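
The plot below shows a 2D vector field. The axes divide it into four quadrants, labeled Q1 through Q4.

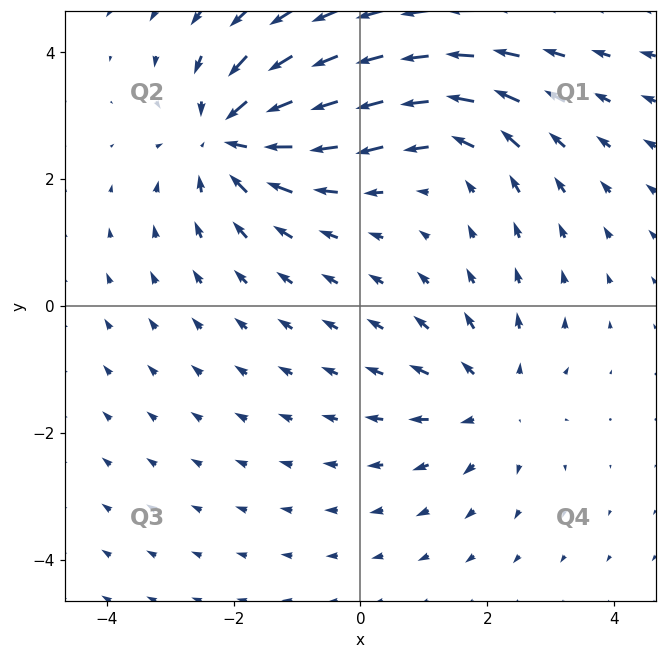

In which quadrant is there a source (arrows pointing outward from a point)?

The source sits at approximately (2.1, -1.5), which lies in quadrant Q4. The divergence there is about +3, positive as expected for a source.

Q4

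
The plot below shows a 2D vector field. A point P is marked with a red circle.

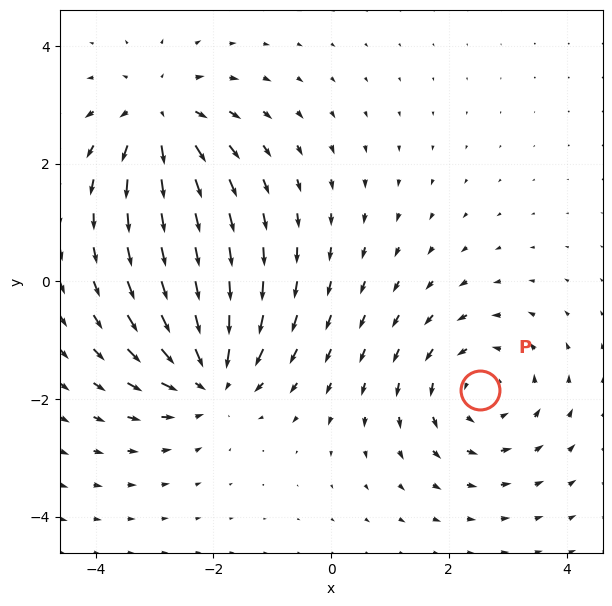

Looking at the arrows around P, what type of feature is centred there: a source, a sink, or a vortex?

vortex

At P (2.5, -1.9) the arrows circulate counterclockwise. Divergence ≈0, curl about +4 — near-zero divergence with nonzero curl is a vortex.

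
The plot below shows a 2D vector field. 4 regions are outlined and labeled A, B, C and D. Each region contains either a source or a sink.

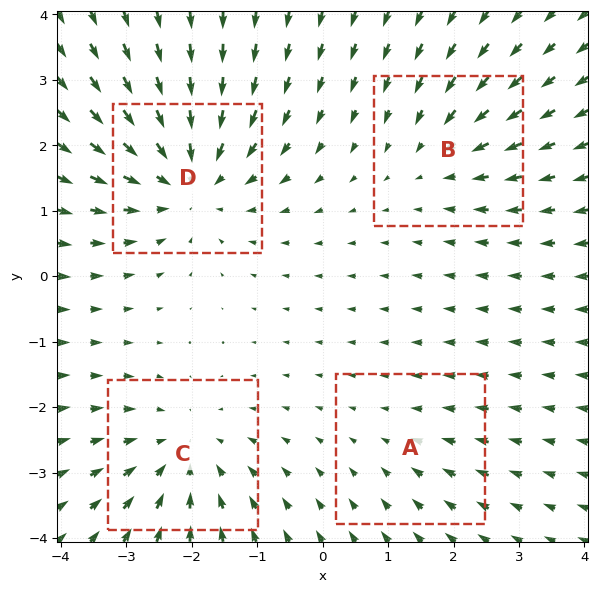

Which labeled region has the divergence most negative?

D

Divergence at each region's feature centre — A: about -2, B: about -3, C: about -4, D: about -5. Region D is most negative.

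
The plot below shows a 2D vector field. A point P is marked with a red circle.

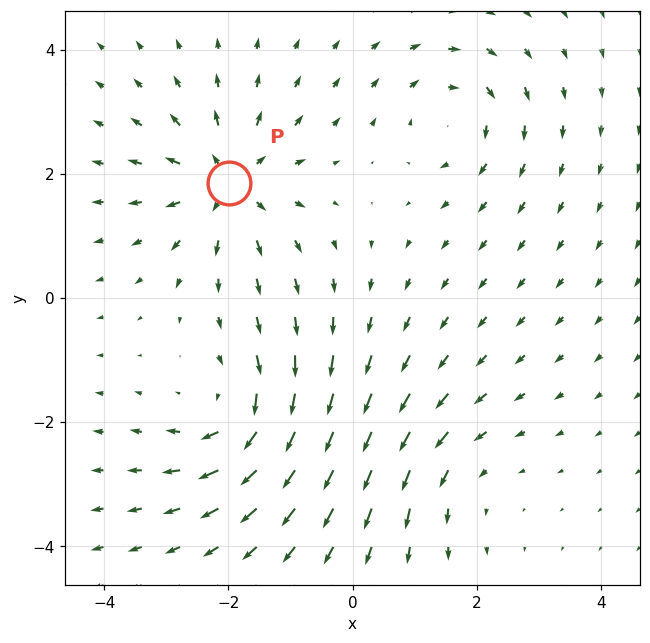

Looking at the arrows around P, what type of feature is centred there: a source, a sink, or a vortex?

source

At P (-2.0, 1.9) the arrows spread outward. Divergence about +6, curl ≈0 — positive divergence with near-zero curl is a source.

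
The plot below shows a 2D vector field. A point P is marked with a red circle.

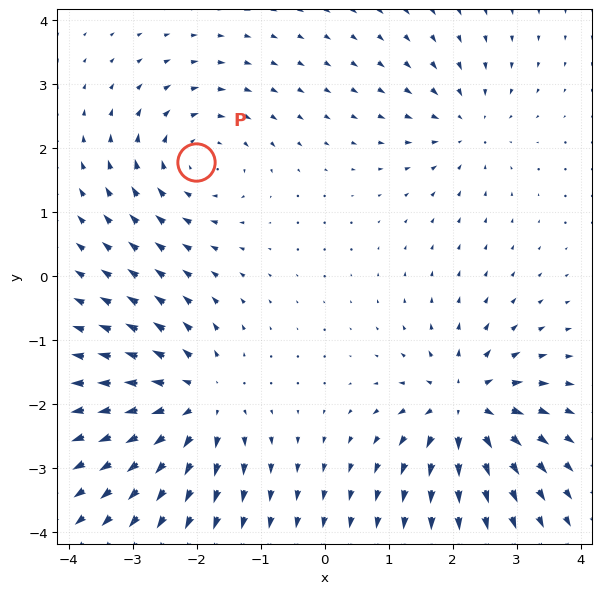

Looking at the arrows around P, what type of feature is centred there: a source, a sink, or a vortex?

vortex

At P (-2.0, 1.8) the arrows circulate clockwise. Divergence ≈0, curl about -4 — near-zero divergence with nonzero curl is a vortex.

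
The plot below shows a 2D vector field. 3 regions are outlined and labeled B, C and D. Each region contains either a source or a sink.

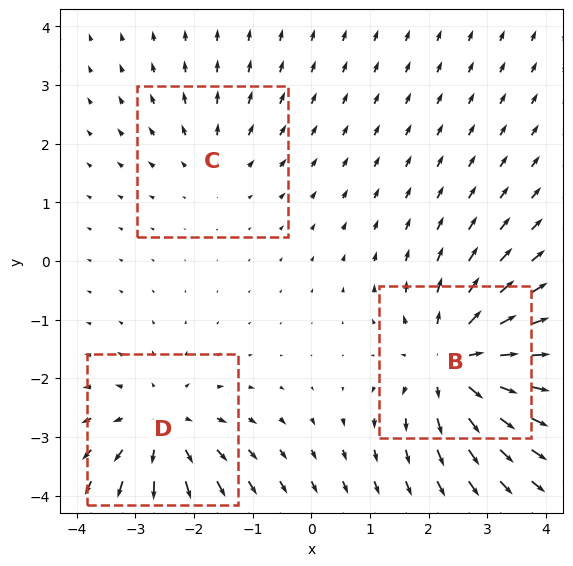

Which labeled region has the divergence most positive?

B

Divergence at each region's feature centre — B: about +5, C: about +2, D: about +3. Region B is most positive.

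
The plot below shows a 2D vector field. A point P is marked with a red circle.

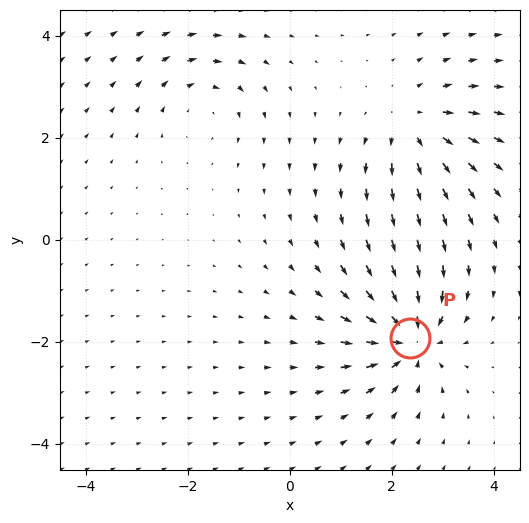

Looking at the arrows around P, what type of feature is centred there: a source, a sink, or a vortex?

At P (2.4, -1.9) the arrows converge inward. Divergence about -6, curl ≈0 — negative divergence with near-zero curl is a sink.

sink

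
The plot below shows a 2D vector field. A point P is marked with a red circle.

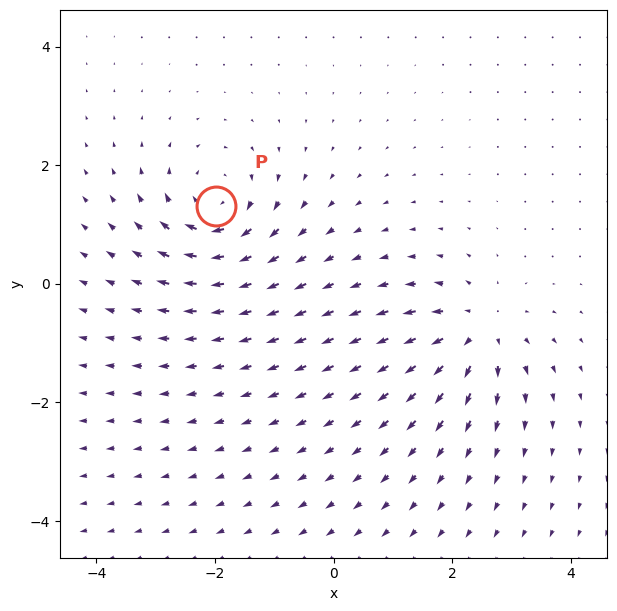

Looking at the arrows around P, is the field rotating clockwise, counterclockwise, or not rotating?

clockwise

Near P at (-2.0, 1.3) the arrows circulate clockwise. The curl (z-component) there is about -6; negative curl means clockwise rotation.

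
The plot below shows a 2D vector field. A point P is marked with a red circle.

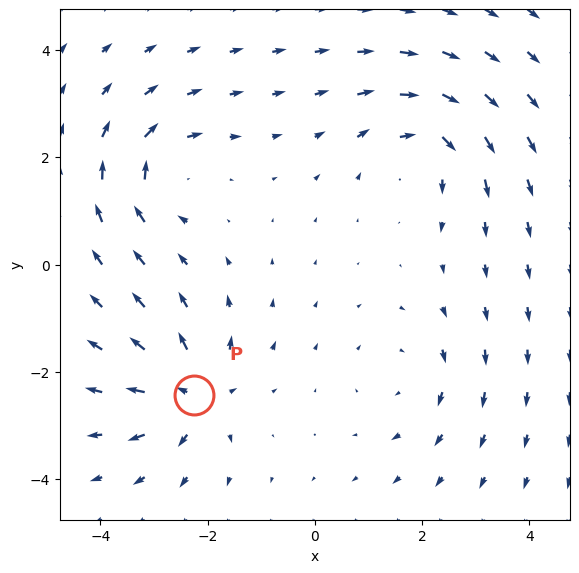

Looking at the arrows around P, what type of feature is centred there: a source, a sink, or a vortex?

source

At P (-2.3, -2.4) the arrows spread outward. Divergence about +6, curl ≈0 — positive divergence with near-zero curl is a source.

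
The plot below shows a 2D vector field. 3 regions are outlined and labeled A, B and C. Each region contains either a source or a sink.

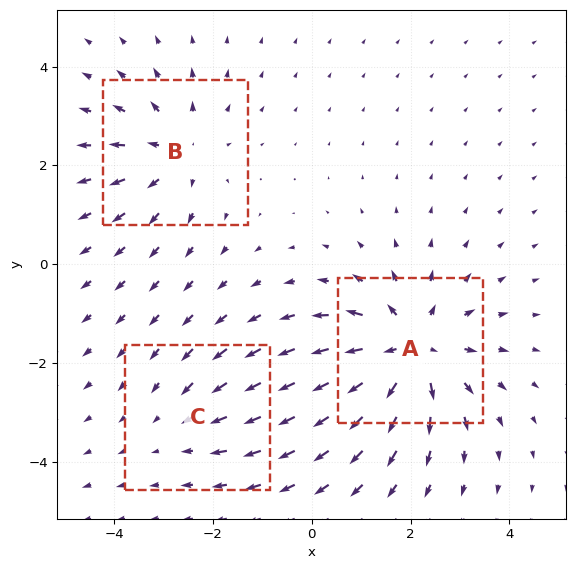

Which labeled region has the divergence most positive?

A

Divergence at each region's feature centre — A: about +4, B: about +3, C: about -2. Region A is most positive.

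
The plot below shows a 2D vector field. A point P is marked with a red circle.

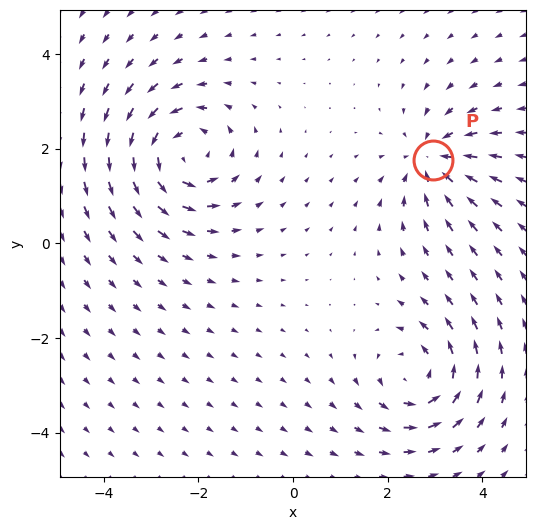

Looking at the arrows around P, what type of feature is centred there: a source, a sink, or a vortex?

At P (3.0, 1.8) the arrows converge inward. Divergence about -4, curl ≈0 — negative divergence with near-zero curl is a sink.

sink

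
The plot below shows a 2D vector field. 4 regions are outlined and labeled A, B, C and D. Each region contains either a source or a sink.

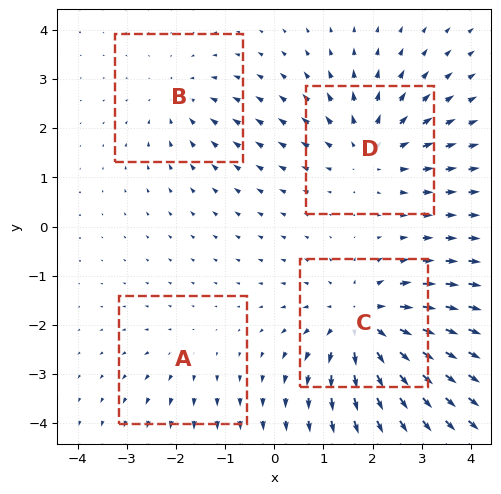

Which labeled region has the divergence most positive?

C

Divergence at each region's feature centre — A: about +2, B: about -3, C: about +6, D: about +4. Region C is most positive.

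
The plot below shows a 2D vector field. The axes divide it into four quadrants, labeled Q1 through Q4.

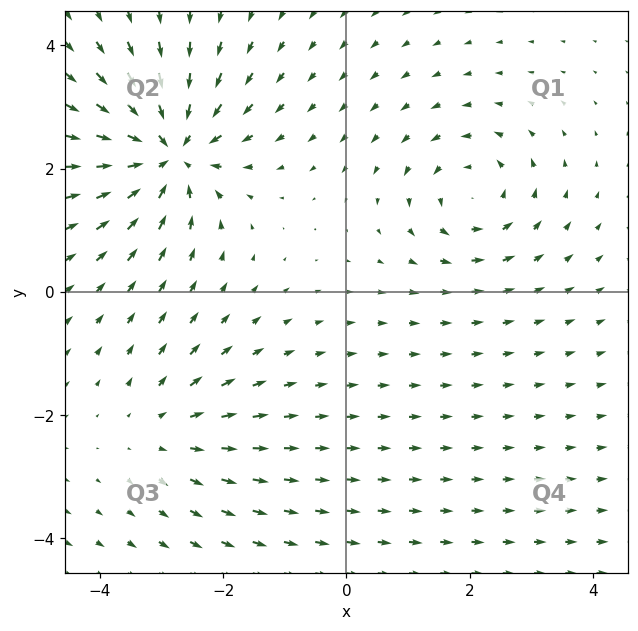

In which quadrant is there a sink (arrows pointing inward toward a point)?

The sink sits at approximately (-2.9, 2.3), which lies in quadrant Q2. The divergence there is about -6, negative as expected for a sink.

Q2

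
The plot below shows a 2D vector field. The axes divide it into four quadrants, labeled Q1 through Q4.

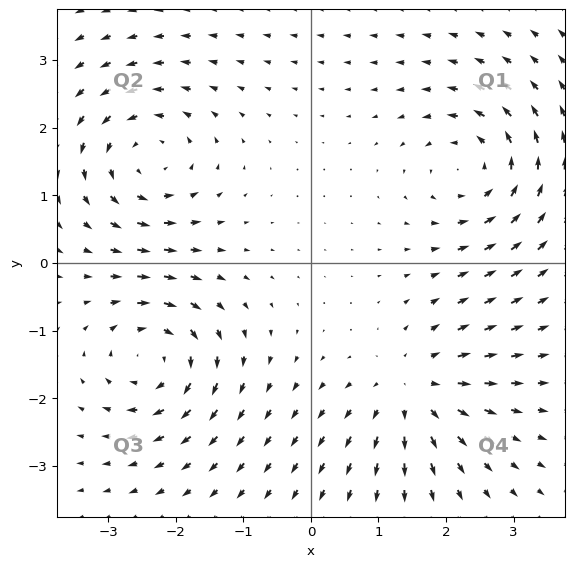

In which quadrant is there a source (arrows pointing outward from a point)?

Q4

The source sits at approximately (1.5, -1.9), which lies in quadrant Q4. The divergence there is about +5, positive as expected for a source.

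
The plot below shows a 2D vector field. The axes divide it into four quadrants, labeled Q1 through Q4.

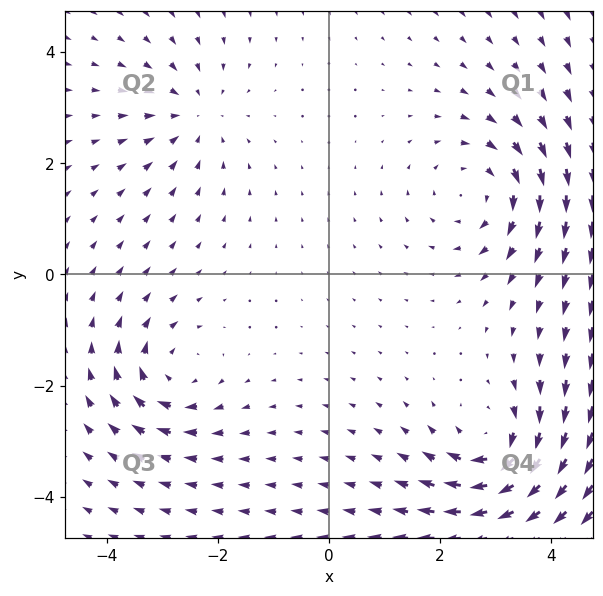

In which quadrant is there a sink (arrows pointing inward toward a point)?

Q2

The sink sits at approximately (-2.4, 2.9), which lies in quadrant Q2. The divergence there is about -3, negative as expected for a sink.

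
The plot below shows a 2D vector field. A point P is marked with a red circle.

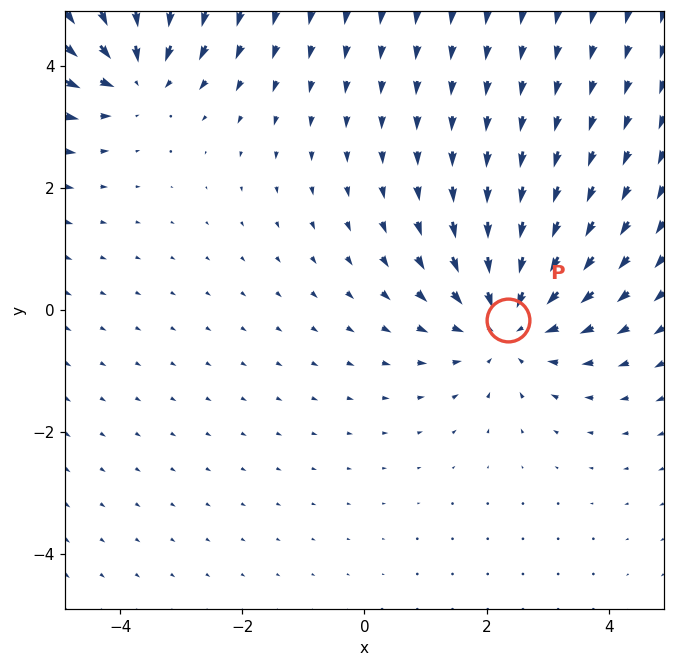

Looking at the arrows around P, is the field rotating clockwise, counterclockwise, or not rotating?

not rotating

Near P at (2.3, -0.2) the arrows show no circulation. The curl there is ≈0.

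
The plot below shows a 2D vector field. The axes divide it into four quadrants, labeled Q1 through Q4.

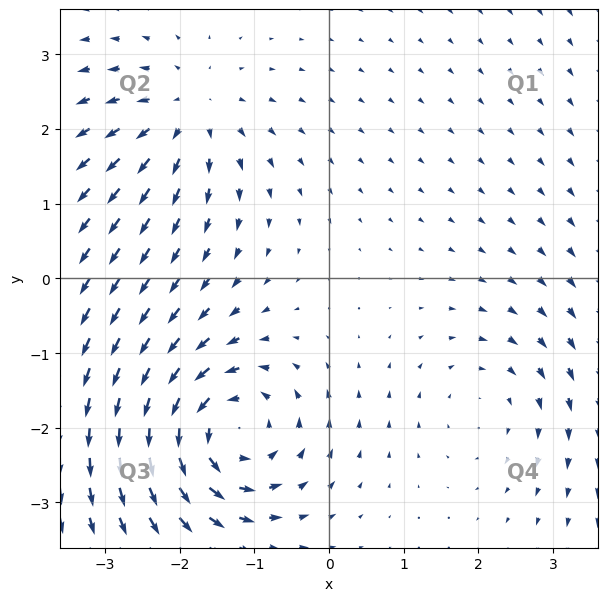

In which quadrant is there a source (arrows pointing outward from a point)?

Q2

The source sits at approximately (-1.9, 2.2), which lies in quadrant Q2. The divergence there is about +4, positive as expected for a source.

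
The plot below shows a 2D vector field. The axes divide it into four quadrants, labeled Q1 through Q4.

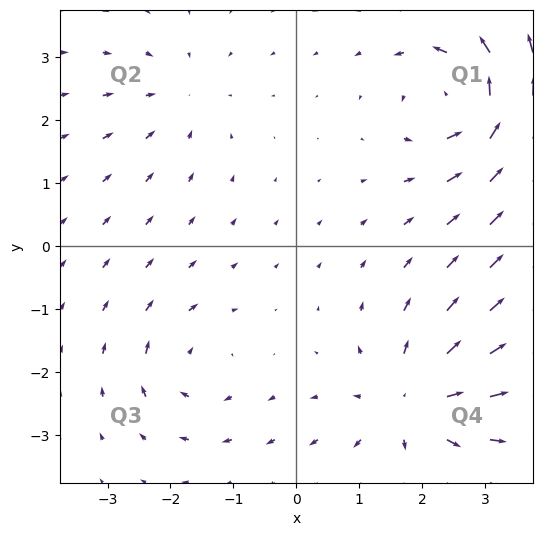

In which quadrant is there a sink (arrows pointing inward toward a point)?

Q2

The sink sits at approximately (-1.8, 2.4), which lies in quadrant Q2. The divergence there is about -2, negative as expected for a sink.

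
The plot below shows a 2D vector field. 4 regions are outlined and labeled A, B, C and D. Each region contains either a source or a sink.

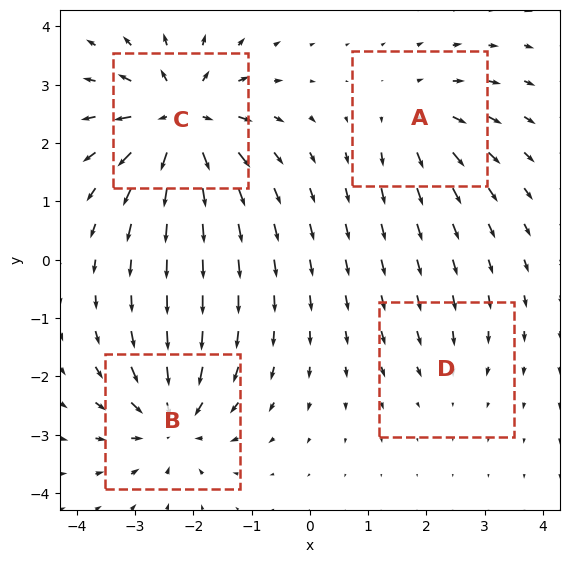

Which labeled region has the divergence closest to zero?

Divergence at each region's feature centre — A: about +4, B: about -6, C: about +9, D: about -2. Region D is closest to zero.

D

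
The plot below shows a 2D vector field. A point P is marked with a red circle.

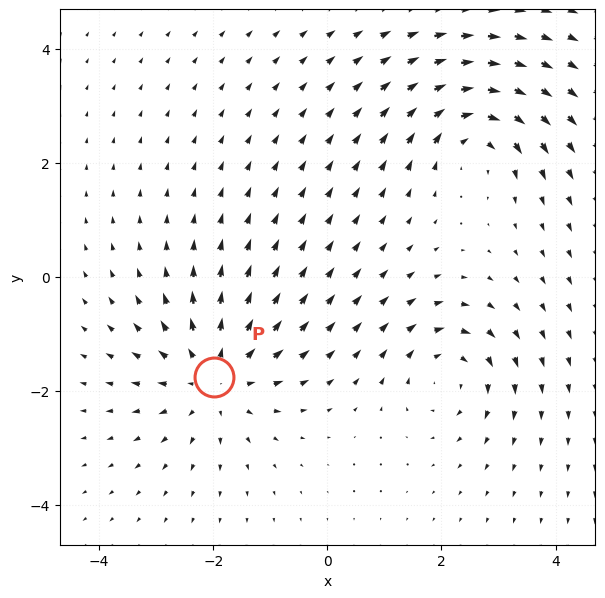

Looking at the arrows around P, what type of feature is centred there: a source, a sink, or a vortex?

source

At P (-2.0, -1.8) the arrows spread outward. Divergence about +4, curl ≈0 — positive divergence with near-zero curl is a source.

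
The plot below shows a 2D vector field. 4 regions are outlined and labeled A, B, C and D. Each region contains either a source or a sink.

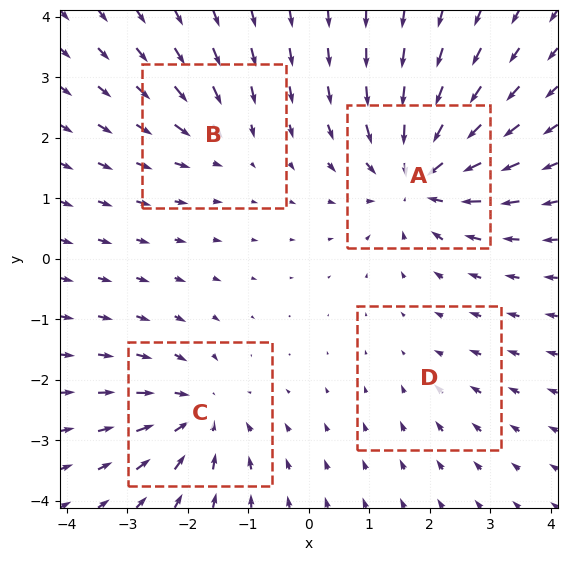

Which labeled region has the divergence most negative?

A

Divergence at each region's feature centre — A: about -8, B: about -4, C: about -6, D: about -2. Region A is most negative.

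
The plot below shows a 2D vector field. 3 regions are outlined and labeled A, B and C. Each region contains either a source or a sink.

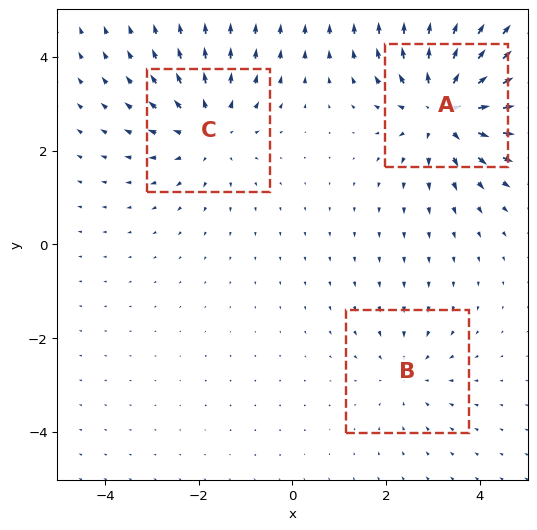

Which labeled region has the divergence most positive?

Divergence at each region's feature centre — A: about +5, B: about -2, C: about +3. Region A is most positive.

A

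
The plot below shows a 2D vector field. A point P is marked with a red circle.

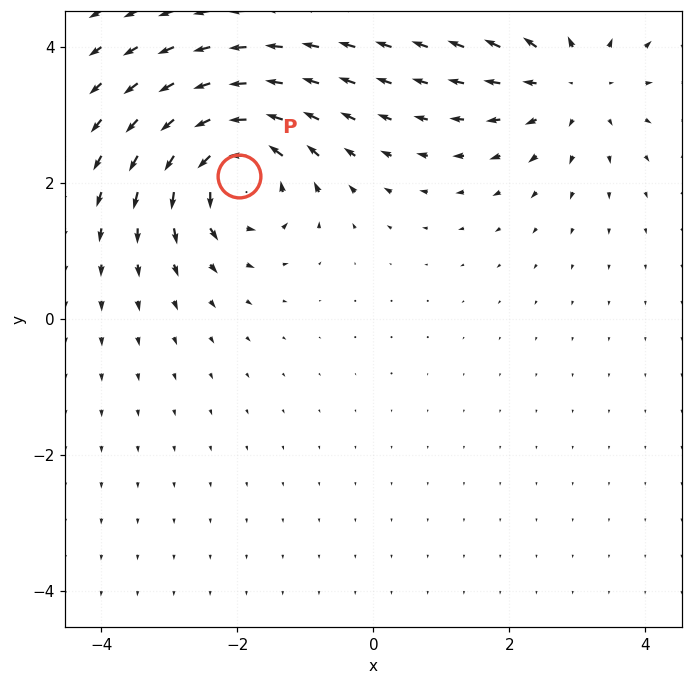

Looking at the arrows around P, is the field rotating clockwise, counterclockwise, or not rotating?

counterclockwise

Near P at (-2.0, 2.1) the arrows circulate counterclockwise. The curl (z-component) there is about +5; positive curl means counterclockwise rotation.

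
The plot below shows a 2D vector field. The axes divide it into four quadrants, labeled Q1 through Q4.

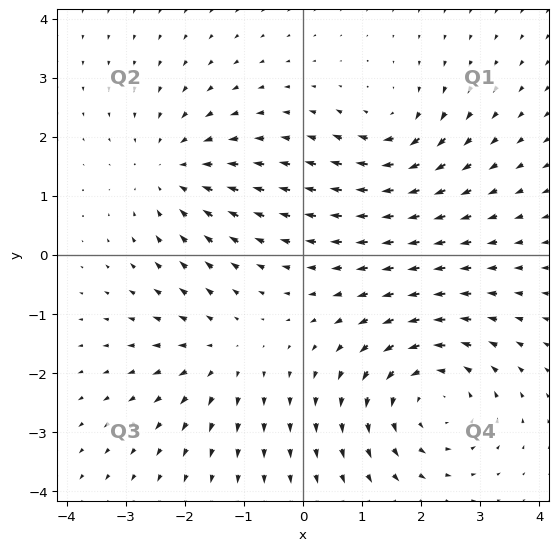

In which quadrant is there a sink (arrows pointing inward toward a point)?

The sink sits at approximately (-2.2, 1.4), which lies in quadrant Q2. The divergence there is about -3, negative as expected for a sink.

Q2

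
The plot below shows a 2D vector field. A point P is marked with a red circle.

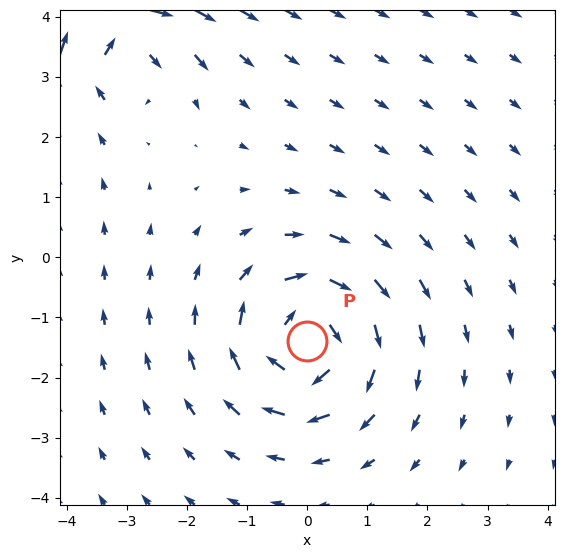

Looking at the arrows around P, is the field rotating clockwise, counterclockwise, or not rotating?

Near P at (0.0, -1.4) the arrows circulate clockwise. The curl (z-component) there is about -4; negative curl means clockwise rotation.

clockwise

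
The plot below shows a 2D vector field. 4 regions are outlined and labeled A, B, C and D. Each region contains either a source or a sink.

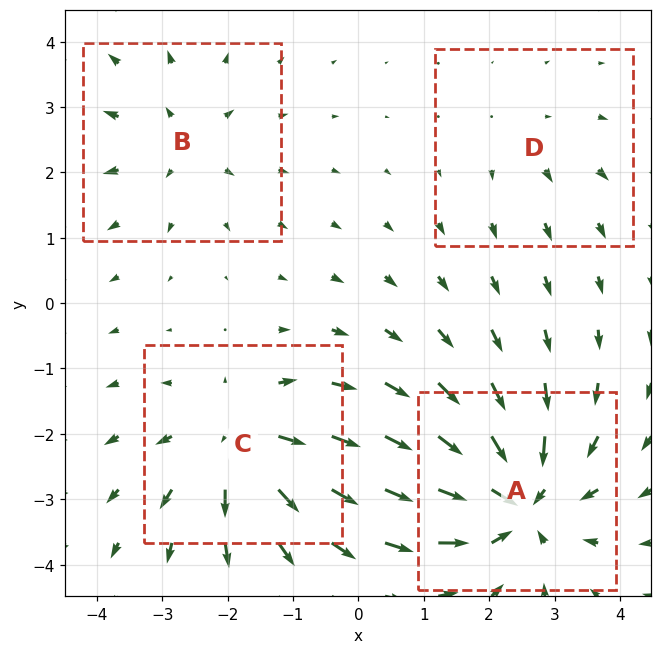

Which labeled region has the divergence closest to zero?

Divergence at each region's feature centre — A: about -7, B: about +3, C: about +5, D: about +2. Region D is closest to zero.

D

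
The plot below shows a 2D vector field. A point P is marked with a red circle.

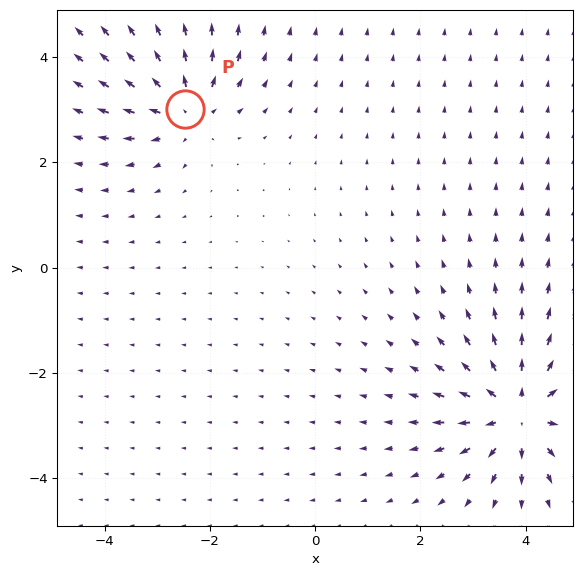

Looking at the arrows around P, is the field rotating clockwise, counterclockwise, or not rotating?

Near P at (-2.5, 3.0) the arrows show no circulation. The curl there is ≈0.

not rotating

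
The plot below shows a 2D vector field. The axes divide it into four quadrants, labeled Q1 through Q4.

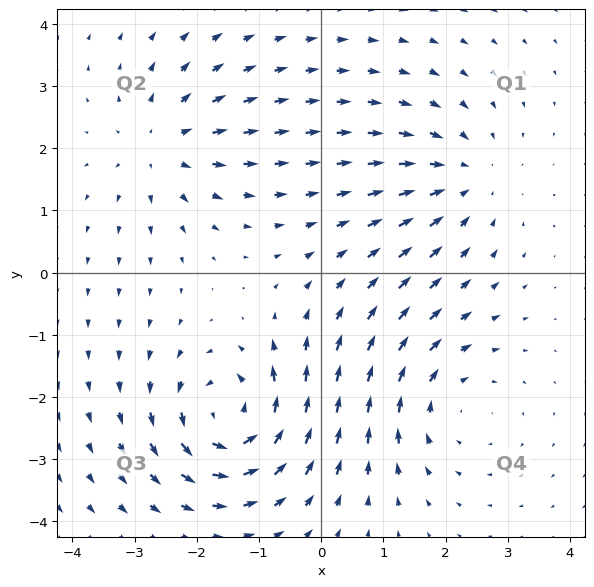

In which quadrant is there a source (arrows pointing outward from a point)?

The source sits at approximately (-2.6, 2.0), which lies in quadrant Q2. The divergence there is about +3, positive as expected for a source.

Q2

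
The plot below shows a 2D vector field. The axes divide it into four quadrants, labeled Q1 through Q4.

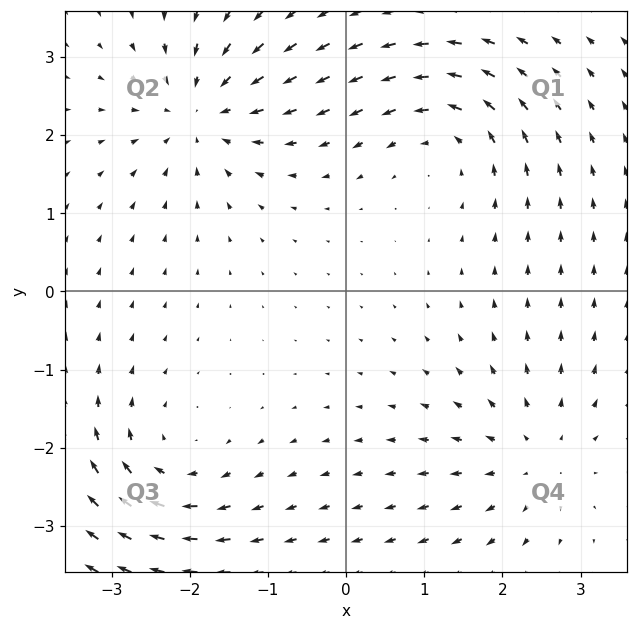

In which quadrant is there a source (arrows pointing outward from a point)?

Q4

The source sits at approximately (2.4, -2.1), which lies in quadrant Q4. The divergence there is about +4, positive as expected for a source.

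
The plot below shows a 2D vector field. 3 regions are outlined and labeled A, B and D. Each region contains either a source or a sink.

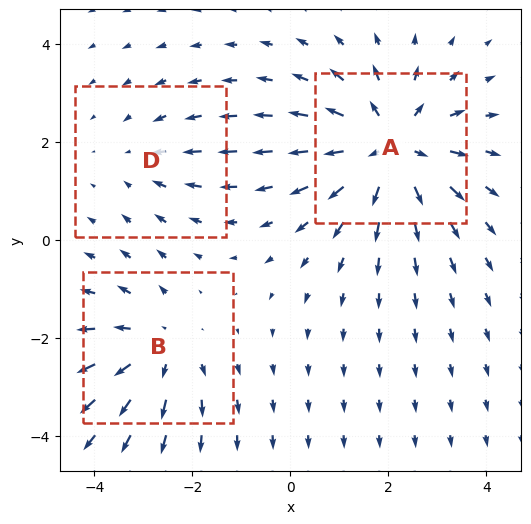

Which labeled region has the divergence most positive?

A

Divergence at each region's feature centre — A: about +4, B: about +3, D: about -2. Region A is most positive.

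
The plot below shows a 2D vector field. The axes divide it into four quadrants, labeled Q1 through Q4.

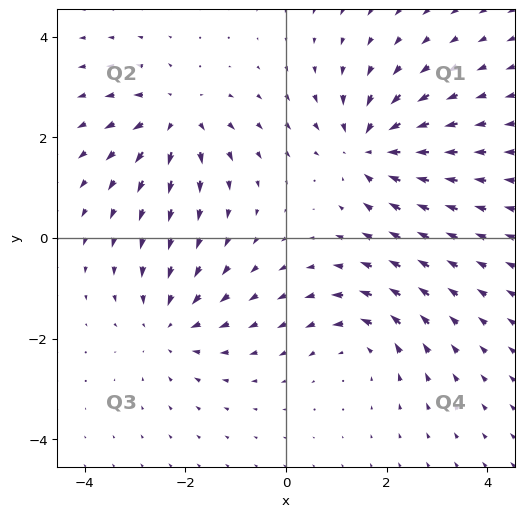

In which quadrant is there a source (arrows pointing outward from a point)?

Q2

The source sits at approximately (-2.2, 2.4), which lies in quadrant Q2. The divergence there is about +5, positive as expected for a source.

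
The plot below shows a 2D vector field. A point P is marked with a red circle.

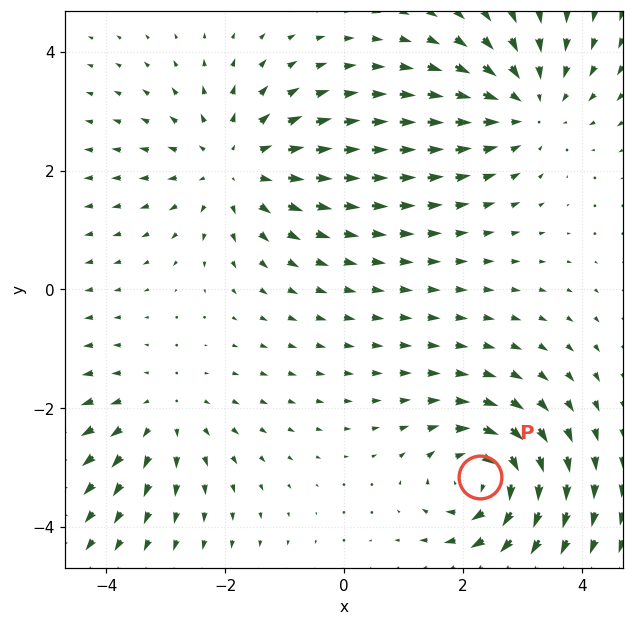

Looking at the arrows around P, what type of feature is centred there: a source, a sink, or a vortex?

At P (2.3, -3.2) the arrows circulate clockwise. Divergence ≈0, curl about -5 — near-zero divergence with nonzero curl is a vortex.

vortex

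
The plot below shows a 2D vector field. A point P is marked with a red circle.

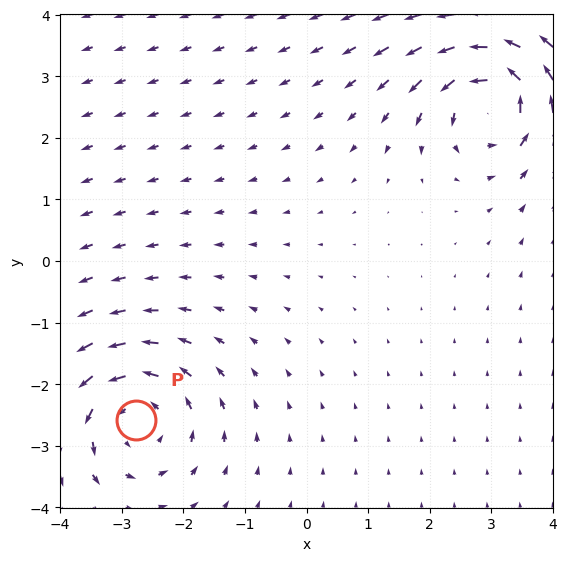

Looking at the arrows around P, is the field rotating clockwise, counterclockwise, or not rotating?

counterclockwise

Near P at (-2.8, -2.6) the arrows circulate counterclockwise. The curl (z-component) there is about +4; positive curl means counterclockwise rotation.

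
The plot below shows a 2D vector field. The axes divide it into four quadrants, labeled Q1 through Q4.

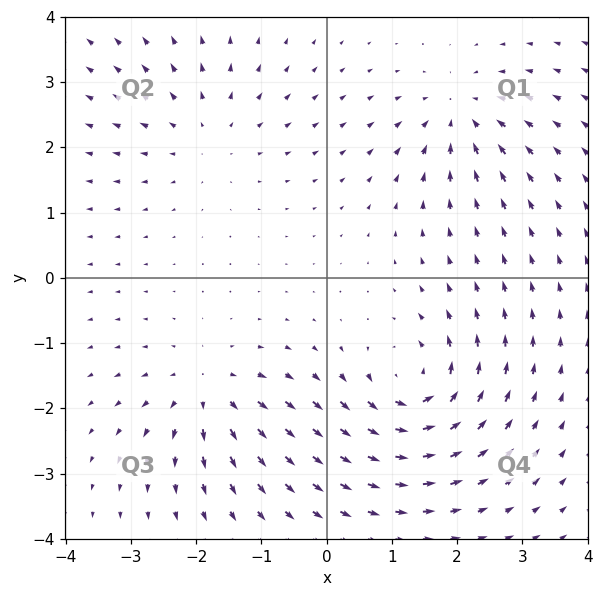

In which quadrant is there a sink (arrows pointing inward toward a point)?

The sink sits at approximately (2.0, 2.5), which lies in quadrant Q1. The divergence there is about -5, negative as expected for a sink.

Q1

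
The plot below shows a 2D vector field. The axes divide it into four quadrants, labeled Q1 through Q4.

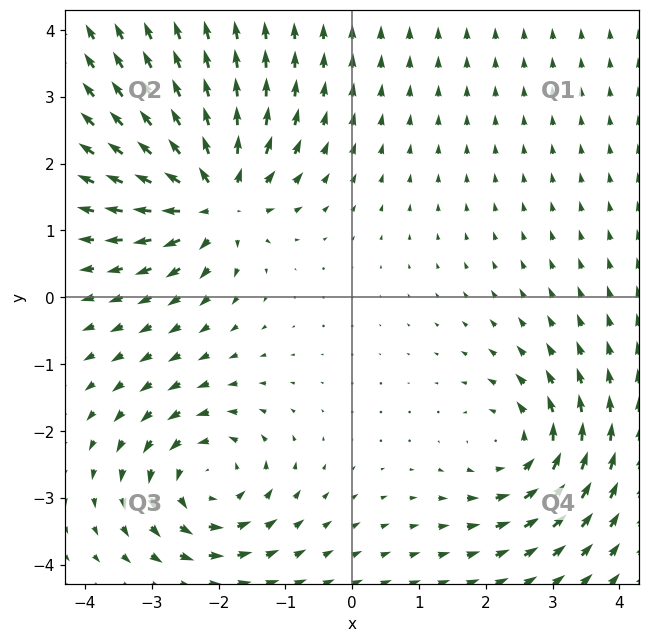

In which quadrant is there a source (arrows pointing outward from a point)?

The source sits at approximately (-2.0, 1.5), which lies in quadrant Q2. The divergence there is about +7, positive as expected for a source.

Q2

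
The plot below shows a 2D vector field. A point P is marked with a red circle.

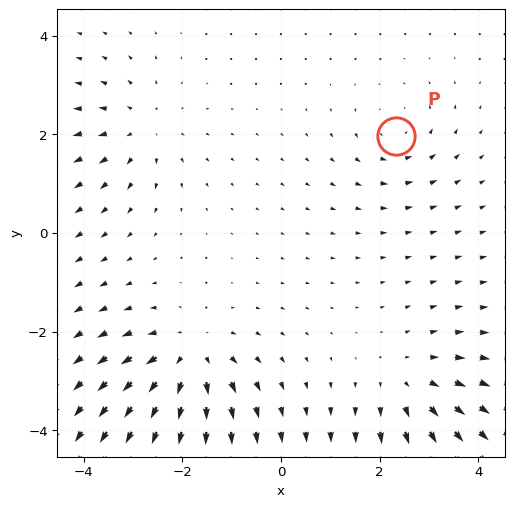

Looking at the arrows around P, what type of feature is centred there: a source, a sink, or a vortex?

At P (2.3, 2.0) the arrows circulate counterclockwise. Divergence ≈0, curl about +3 — near-zero divergence with nonzero curl is a vortex.

vortex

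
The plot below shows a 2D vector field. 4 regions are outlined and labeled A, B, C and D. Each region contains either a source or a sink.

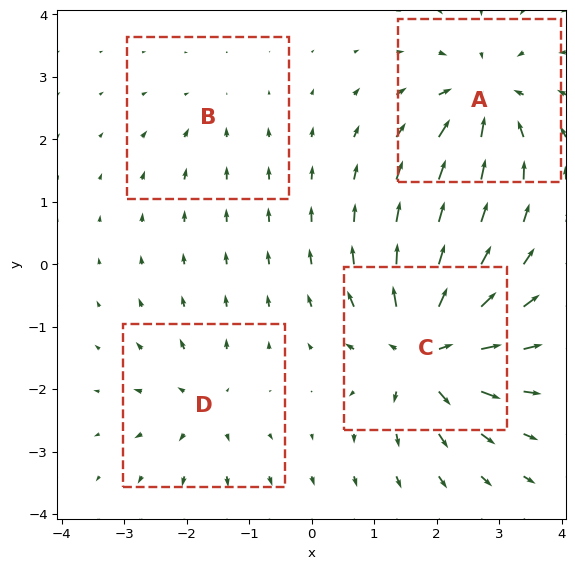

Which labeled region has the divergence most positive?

Divergence at each region's feature centre — A: about -6, B: about -2, C: about +9, D: about +4. Region C is most positive.

C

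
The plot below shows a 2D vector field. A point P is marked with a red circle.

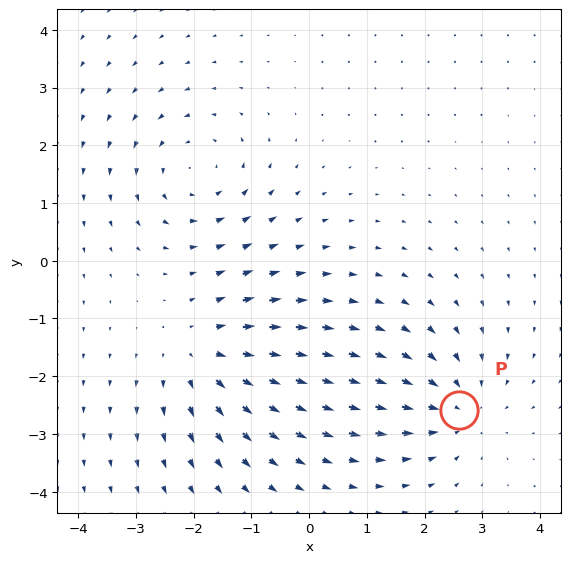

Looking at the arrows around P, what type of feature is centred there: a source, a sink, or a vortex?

sink

At P (2.6, -2.6) the arrows converge inward. Divergence about -4, curl ≈0 — negative divergence with near-zero curl is a sink.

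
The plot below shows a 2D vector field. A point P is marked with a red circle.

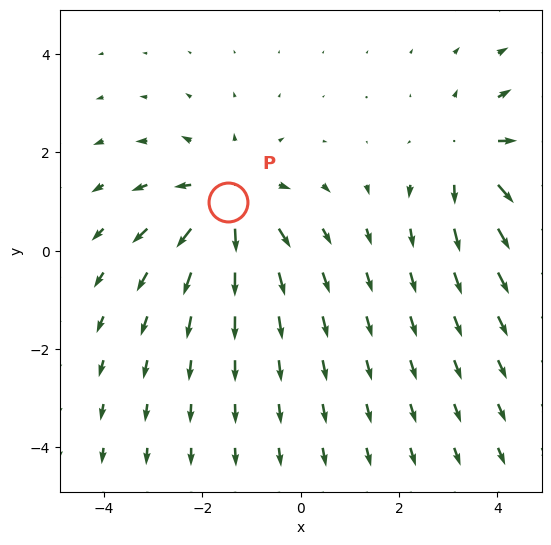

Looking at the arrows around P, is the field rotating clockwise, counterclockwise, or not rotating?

Near P at (-1.5, 1.0) the arrows show no circulation. The curl there is ≈0.

not rotating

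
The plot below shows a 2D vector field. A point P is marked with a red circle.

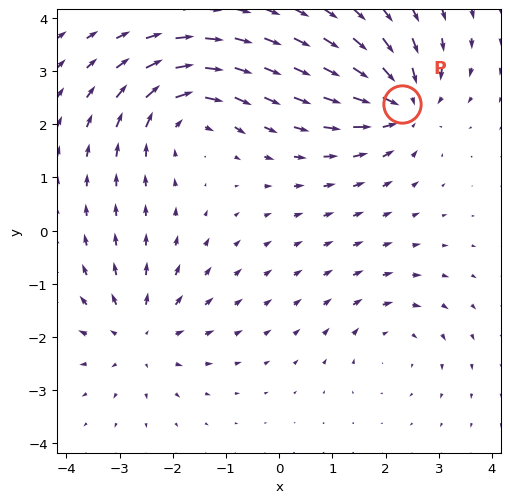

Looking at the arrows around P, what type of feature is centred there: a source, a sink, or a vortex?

At P (2.3, 2.4) the arrows converge inward. Divergence about -6, curl ≈0 — negative divergence with near-zero curl is a sink.

sink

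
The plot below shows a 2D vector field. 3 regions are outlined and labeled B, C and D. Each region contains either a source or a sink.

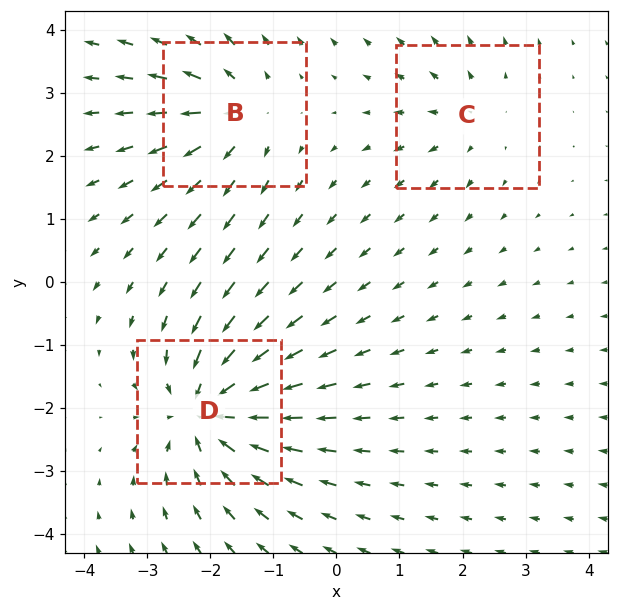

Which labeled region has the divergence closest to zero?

Divergence at each region's feature centre — B: about +4, C: about +2, D: about -5. Region C is closest to zero.

C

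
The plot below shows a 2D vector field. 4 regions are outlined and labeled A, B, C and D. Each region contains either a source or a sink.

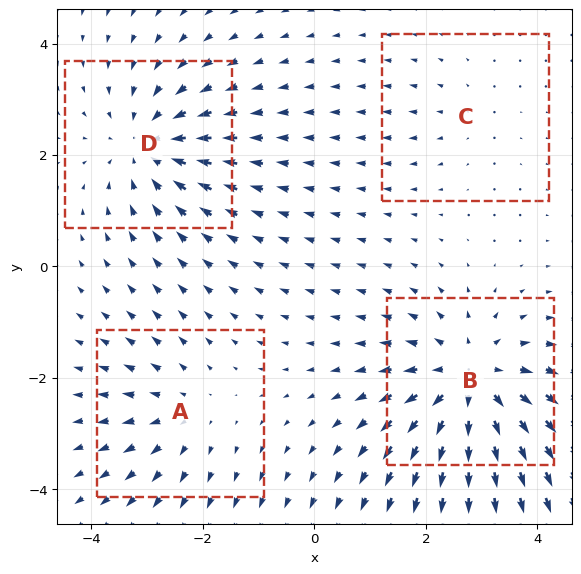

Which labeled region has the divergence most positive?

B

Divergence at each region's feature centre — A: about +3, B: about +6, C: about +2, D: about -5. Region B is most positive.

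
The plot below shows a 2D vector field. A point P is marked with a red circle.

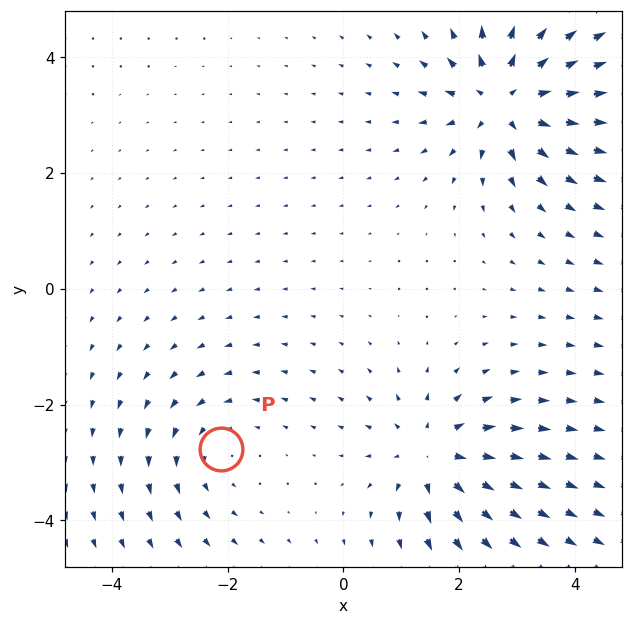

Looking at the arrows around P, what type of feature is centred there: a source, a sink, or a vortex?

vortex

At P (-2.1, -2.8) the arrows circulate counterclockwise. Divergence ≈0, curl about +2 — near-zero divergence with nonzero curl is a vortex.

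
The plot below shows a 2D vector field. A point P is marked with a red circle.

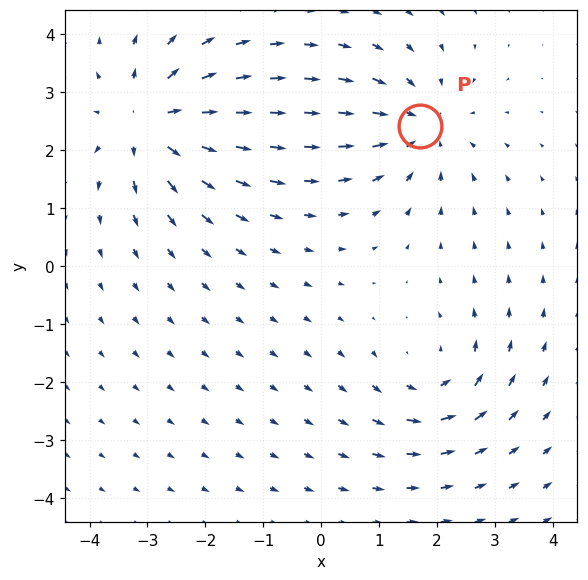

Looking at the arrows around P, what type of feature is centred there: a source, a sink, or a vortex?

At P (1.7, 2.4) the arrows converge inward. Divergence about -3, curl ≈0 — negative divergence with near-zero curl is a sink.

sink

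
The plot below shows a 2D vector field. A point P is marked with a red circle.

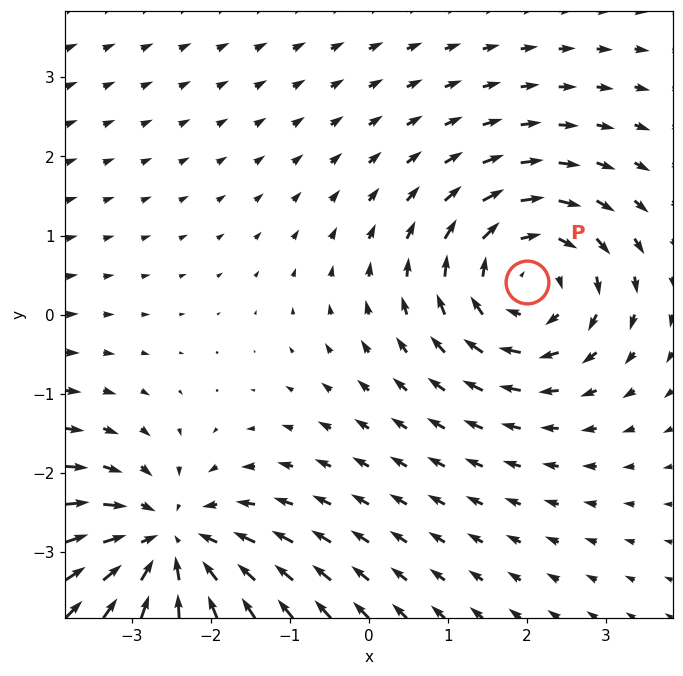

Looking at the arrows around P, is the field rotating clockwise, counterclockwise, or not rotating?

Near P at (2.0, 0.4) the arrows circulate clockwise. The curl (z-component) there is about -3; negative curl means clockwise rotation.

clockwise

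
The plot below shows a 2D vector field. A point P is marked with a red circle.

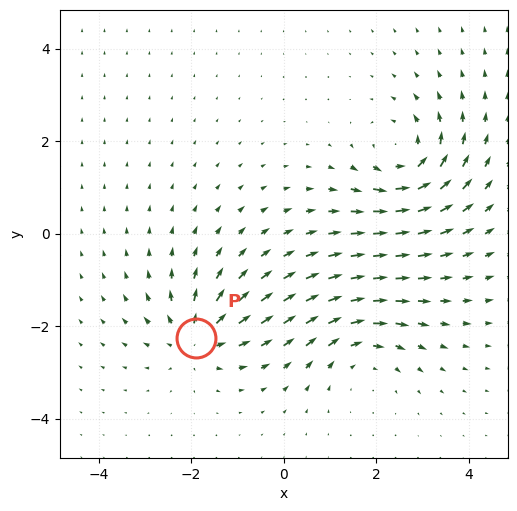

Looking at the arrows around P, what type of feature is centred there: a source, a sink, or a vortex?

At P (-1.9, -2.3) the arrows spread outward. Divergence about +5, curl ≈0 — positive divergence with near-zero curl is a source.

source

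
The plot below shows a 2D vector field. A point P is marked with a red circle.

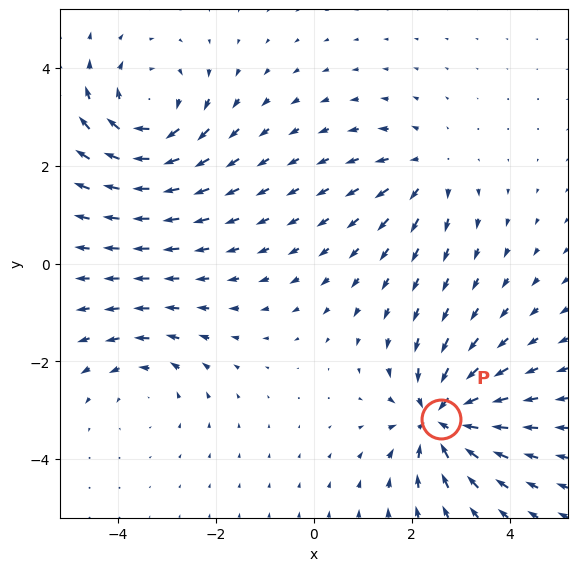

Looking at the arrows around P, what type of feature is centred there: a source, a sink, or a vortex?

sink

At P (2.6, -3.2) the arrows converge inward. Divergence about -6, curl ≈0 — negative divergence with near-zero curl is a sink.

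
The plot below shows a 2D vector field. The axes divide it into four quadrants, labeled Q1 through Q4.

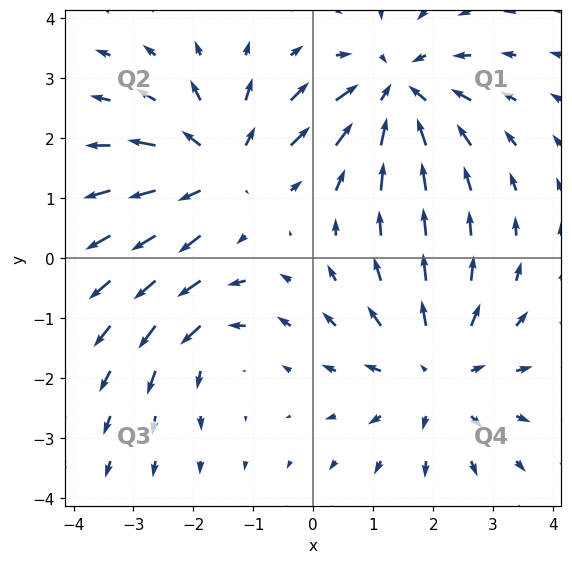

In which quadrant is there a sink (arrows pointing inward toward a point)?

Q1

The sink sits at approximately (1.4, 2.8), which lies in quadrant Q1. The divergence there is about -5, negative as expected for a sink.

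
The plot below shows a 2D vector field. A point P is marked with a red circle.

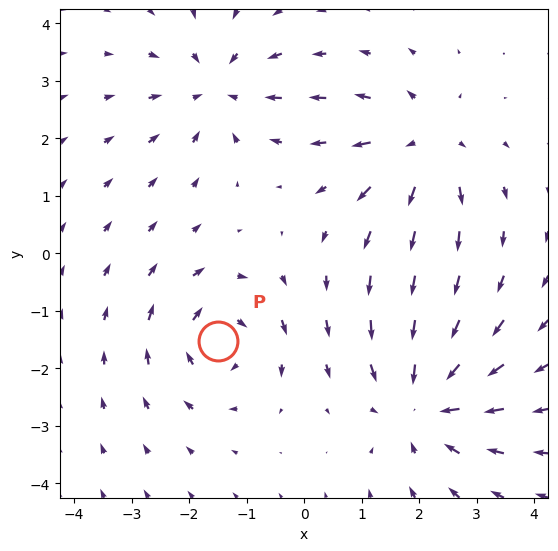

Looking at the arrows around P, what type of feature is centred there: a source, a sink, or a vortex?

At P (-1.5, -1.5) the arrows circulate clockwise. Divergence ≈0, curl about -5 — near-zero divergence with nonzero curl is a vortex.

vortex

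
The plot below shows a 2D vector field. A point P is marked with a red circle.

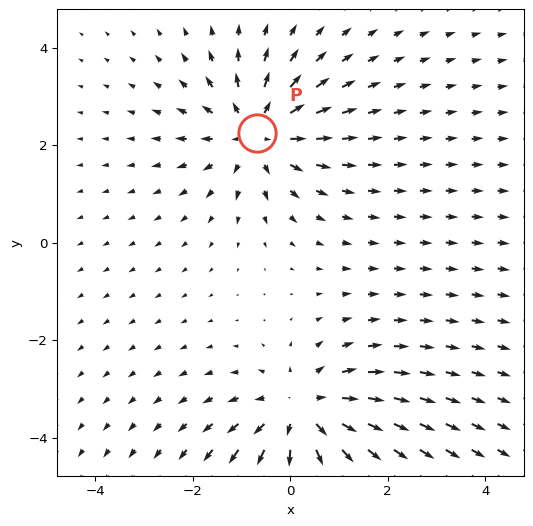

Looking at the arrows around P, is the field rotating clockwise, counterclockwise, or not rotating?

Near P at (-0.7, 2.2) the arrows show no circulation. The curl there is ≈0.

not rotating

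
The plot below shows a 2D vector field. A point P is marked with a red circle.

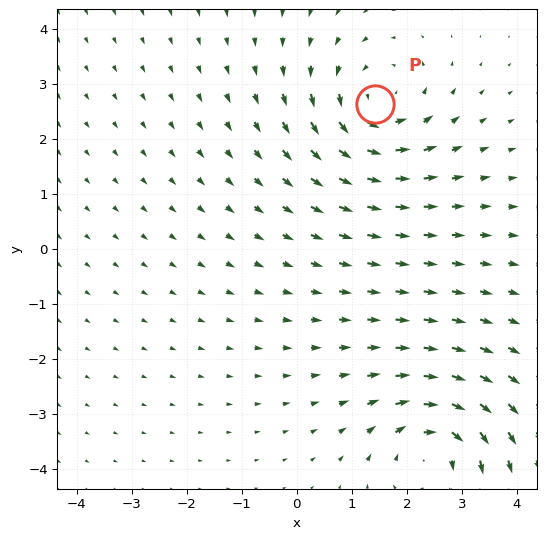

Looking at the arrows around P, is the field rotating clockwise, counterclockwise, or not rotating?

Near P at (1.4, 2.6) the arrows circulate counterclockwise. The curl (z-component) there is about +5; positive curl means counterclockwise rotation.

counterclockwise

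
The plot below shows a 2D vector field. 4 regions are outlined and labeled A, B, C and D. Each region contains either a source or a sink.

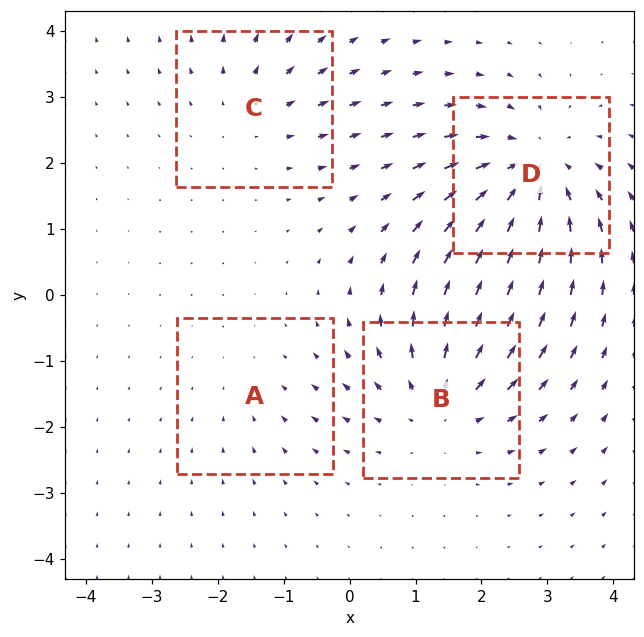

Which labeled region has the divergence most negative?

Divergence at each region's feature centre — A: about -2, B: about +4, C: about +3, D: about -6. Region D is most negative.

D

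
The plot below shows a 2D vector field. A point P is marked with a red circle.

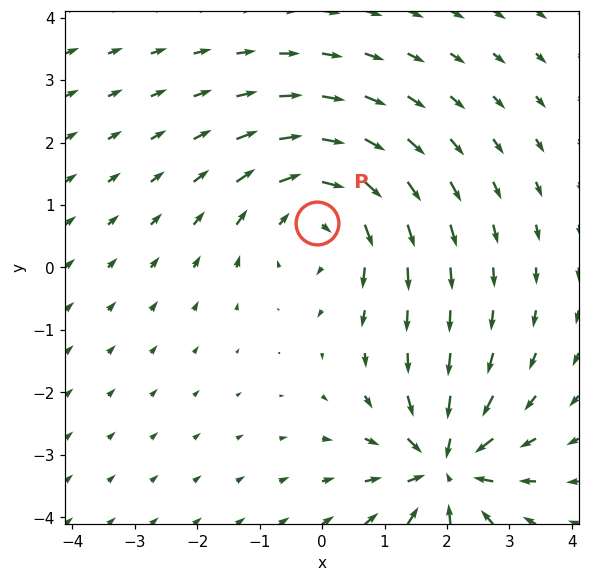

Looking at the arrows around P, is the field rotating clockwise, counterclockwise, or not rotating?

Near P at (-0.1, 0.7) the arrows circulate clockwise. The curl (z-component) there is about -3; negative curl means clockwise rotation.

clockwise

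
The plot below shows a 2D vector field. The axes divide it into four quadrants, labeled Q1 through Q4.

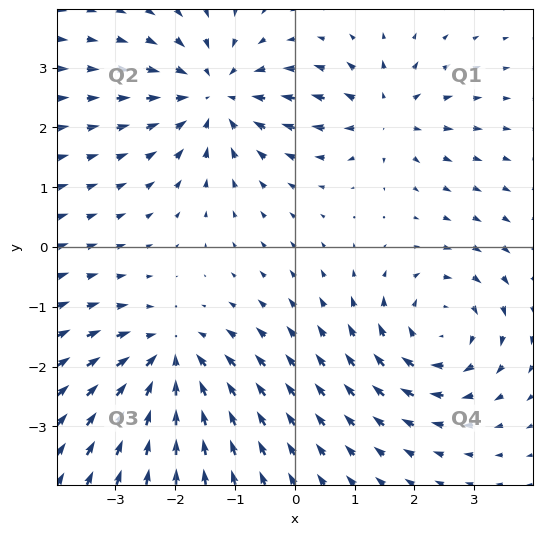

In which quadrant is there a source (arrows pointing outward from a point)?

The source sits at approximately (1.5, 2.2), which lies in quadrant Q1. The divergence there is about +4, positive as expected for a source.

Q1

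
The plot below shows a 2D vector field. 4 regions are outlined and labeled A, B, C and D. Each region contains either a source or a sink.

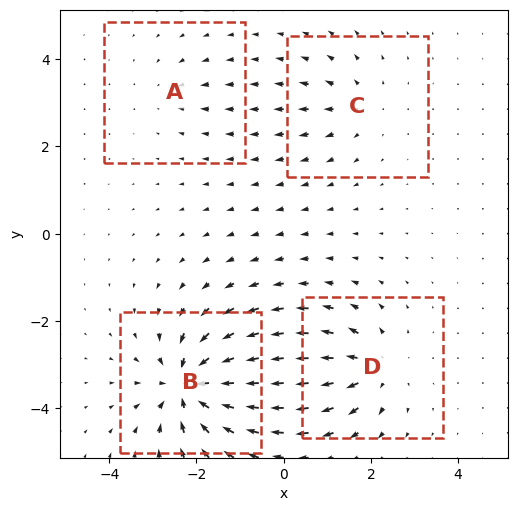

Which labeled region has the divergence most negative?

B

Divergence at each region's feature centre — A: about -2, B: about -8, C: about +3, D: about +5. Region B is most negative.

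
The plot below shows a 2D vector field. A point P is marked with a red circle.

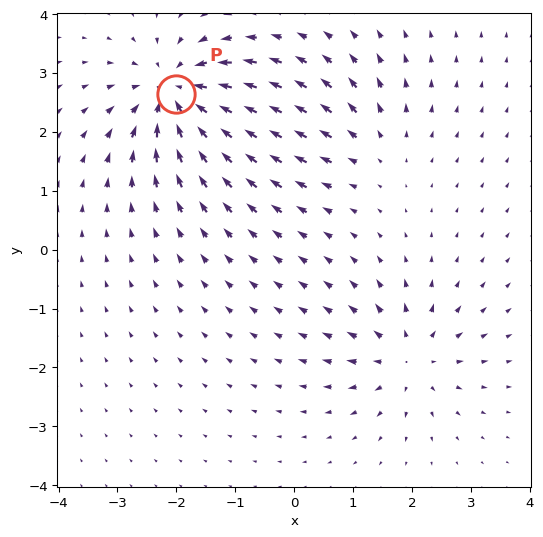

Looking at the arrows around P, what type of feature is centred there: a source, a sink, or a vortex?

sink

At P (-2.0, 2.7) the arrows converge inward. Divergence about -6, curl ≈0 — negative divergence with near-zero curl is a sink.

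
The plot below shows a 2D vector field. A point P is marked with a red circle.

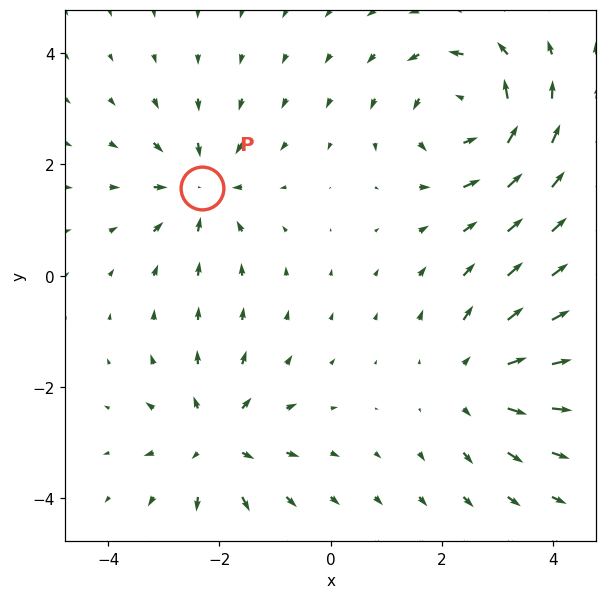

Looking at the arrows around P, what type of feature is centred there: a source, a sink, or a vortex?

sink

At P (-2.3, 1.6) the arrows converge inward. Divergence about -4, curl ≈0 — negative divergence with near-zero curl is a sink.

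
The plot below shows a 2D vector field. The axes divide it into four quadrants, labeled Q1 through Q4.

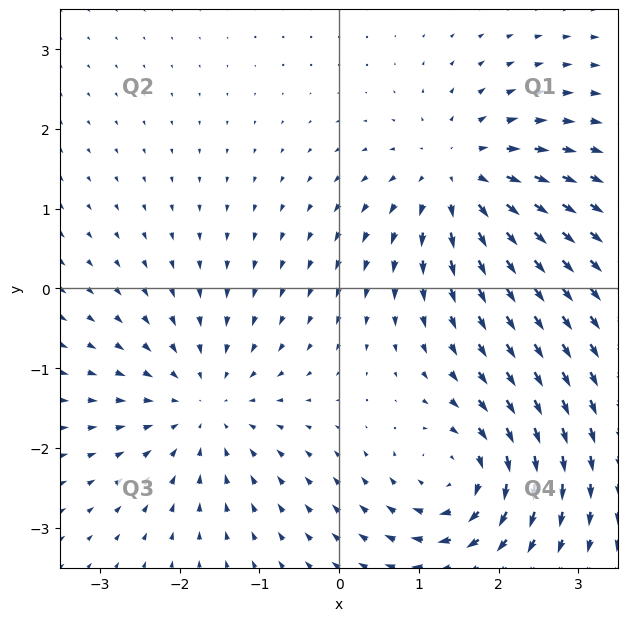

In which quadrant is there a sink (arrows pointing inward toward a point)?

Q3

The sink sits at approximately (-1.7, -1.5), which lies in quadrant Q3. The divergence there is about -4, negative as expected for a sink.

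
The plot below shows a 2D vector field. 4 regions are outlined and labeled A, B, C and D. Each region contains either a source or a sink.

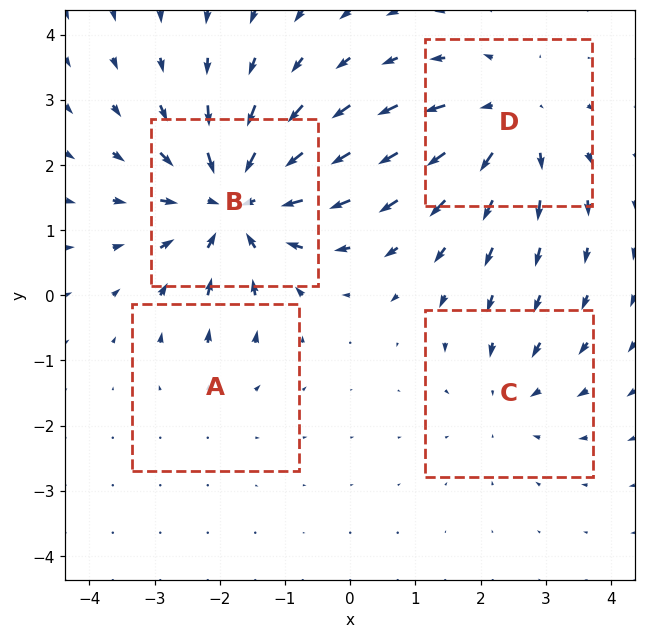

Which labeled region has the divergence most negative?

B

Divergence at each region's feature centre — A: about +2, B: about -6, C: about -3, D: about +4. Region B is most negative.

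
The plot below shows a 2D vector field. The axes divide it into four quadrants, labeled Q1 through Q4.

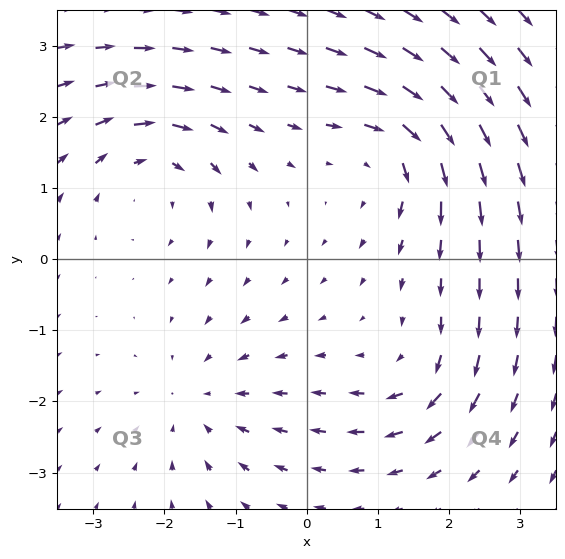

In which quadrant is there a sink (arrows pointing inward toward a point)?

The sink sits at approximately (-1.5, -2.0), which lies in quadrant Q3. The divergence there is about -3, negative as expected for a sink.

Q3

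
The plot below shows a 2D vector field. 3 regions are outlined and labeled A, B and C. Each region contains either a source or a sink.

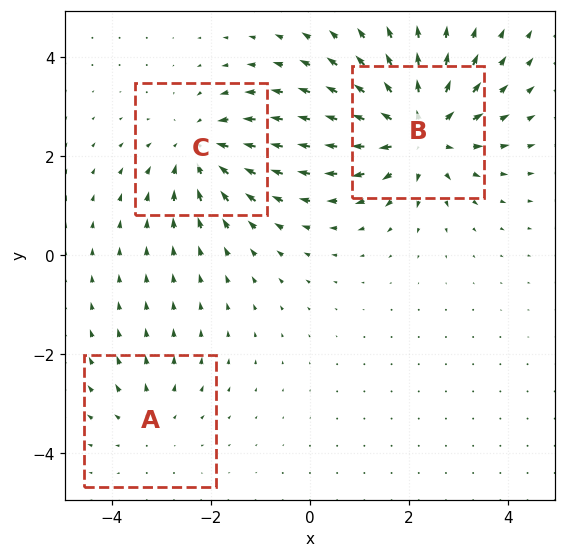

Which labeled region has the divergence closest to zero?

Divergence at each region's feature centre — A: about +2, B: about +5, C: about -3. Region A is closest to zero.

A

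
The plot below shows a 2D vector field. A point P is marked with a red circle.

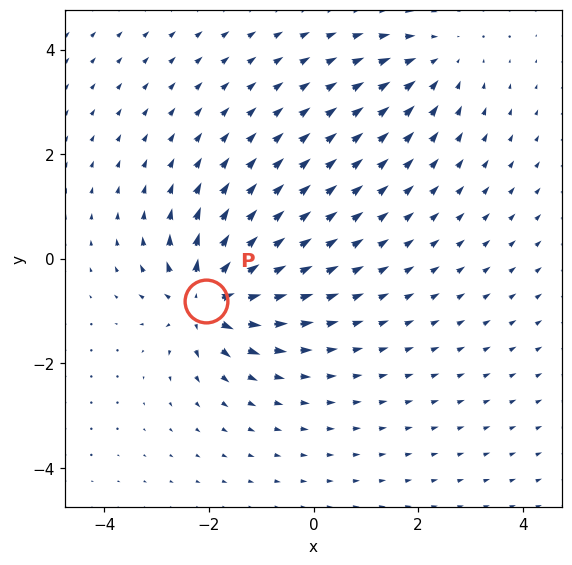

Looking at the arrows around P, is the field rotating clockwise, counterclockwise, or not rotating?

Near P at (-2.1, -0.8) the arrows show no circulation. The curl there is ≈0.

not rotating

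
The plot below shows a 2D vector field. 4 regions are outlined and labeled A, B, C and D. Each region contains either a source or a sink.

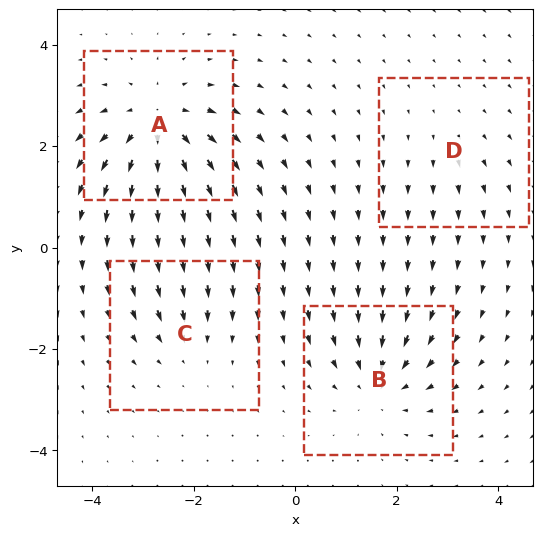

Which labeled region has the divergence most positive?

A

Divergence at each region's feature centre — A: about +7, B: about -5, C: about -3, D: about +2. Region A is most positive.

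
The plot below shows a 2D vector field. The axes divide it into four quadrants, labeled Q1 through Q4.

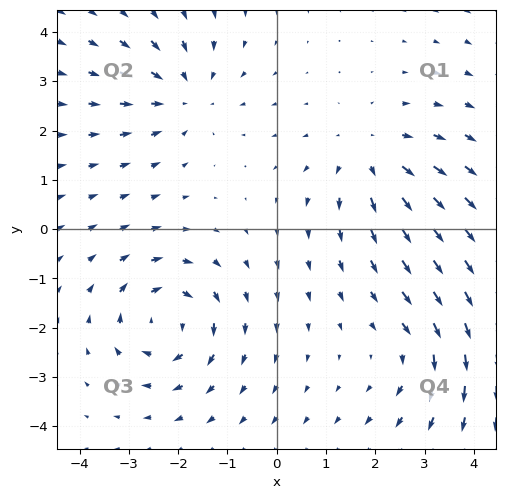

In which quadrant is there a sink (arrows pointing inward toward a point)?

Q2

The sink sits at approximately (-1.9, 2.7), which lies in quadrant Q2. The divergence there is about -3, negative as expected for a sink.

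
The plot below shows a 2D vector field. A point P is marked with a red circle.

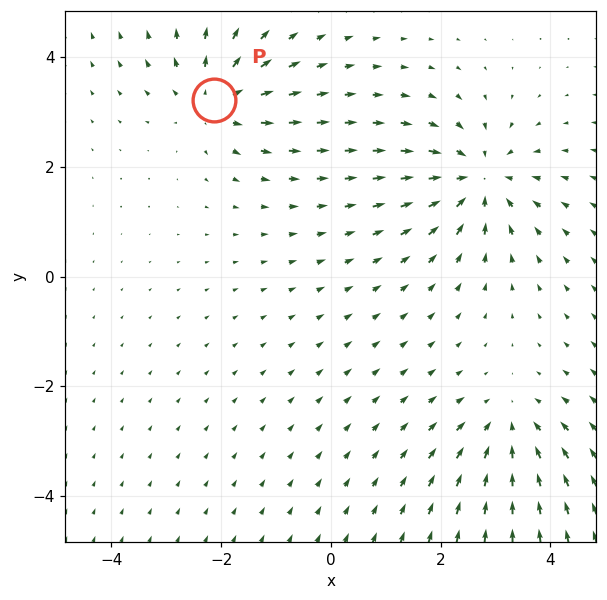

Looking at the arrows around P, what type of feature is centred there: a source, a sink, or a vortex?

At P (-2.1, 3.2) the arrows spread outward. Divergence about +4, curl ≈0 — positive divergence with near-zero curl is a source.

source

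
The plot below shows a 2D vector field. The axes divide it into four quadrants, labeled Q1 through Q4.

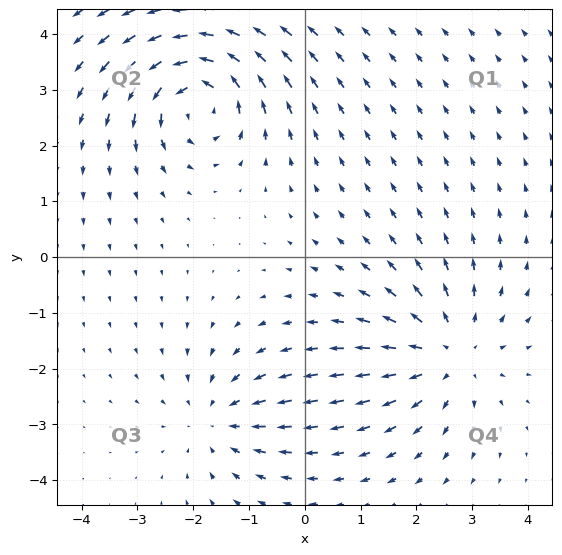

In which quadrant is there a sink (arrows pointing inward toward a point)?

The sink sits at approximately (-1.6, -2.9), which lies in quadrant Q3. The divergence there is about -3, negative as expected for a sink.

Q3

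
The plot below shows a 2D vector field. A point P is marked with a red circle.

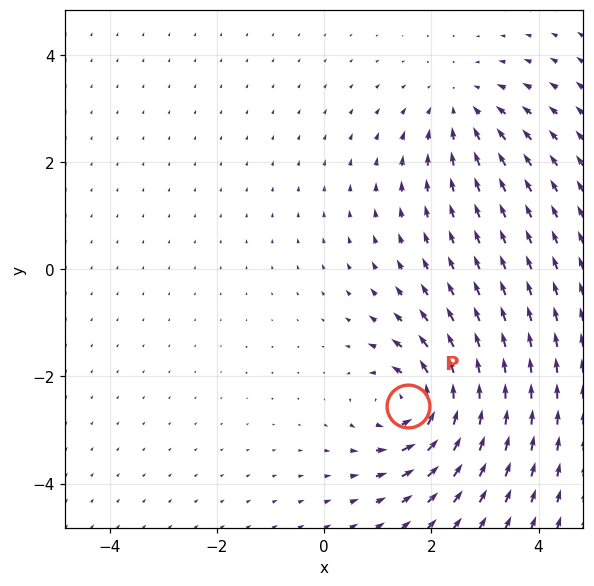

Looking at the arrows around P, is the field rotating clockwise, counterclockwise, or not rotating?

counterclockwise

Near P at (1.6, -2.6) the arrows circulate counterclockwise. The curl (z-component) there is about +5; positive curl means counterclockwise rotation.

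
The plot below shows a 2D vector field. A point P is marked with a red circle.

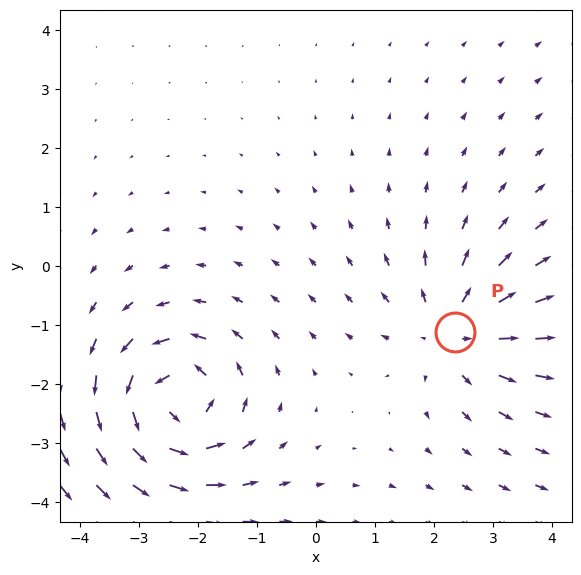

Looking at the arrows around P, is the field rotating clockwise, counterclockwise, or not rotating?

Near P at (2.4, -1.1) the arrows show no circulation. The curl there is ≈0.

not rotating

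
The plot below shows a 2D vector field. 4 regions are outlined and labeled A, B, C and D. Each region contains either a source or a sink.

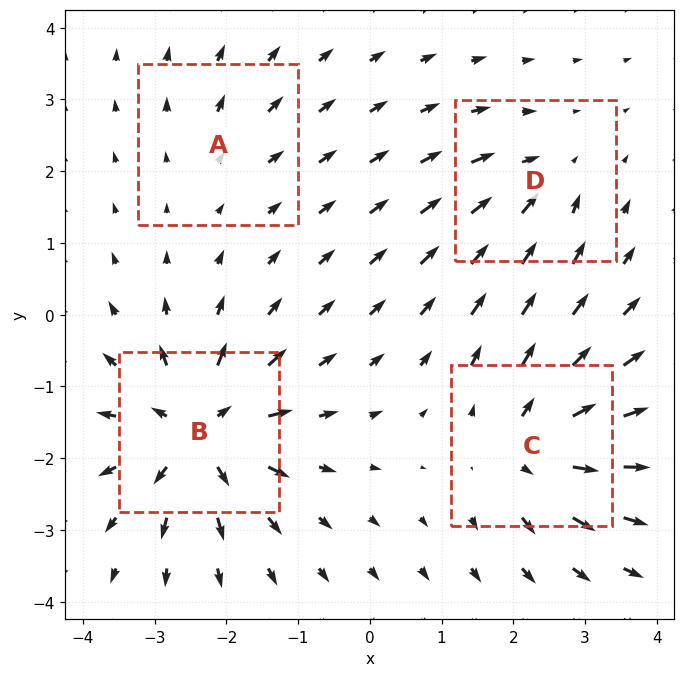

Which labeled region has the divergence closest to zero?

A

Divergence at each region's feature centre — A: about +2, B: about +8, C: about +6, D: about -4. Region A is closest to zero.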